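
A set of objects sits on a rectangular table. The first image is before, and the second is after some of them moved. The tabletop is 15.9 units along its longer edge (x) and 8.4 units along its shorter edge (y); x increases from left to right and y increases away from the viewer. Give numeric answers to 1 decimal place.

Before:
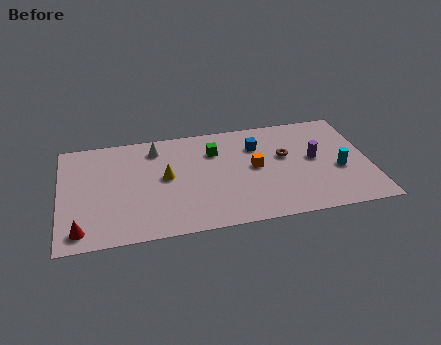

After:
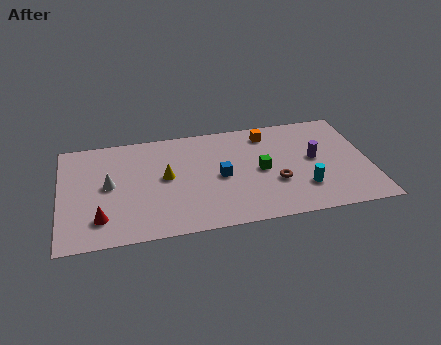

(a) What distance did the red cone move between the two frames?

1.2

From (1.0, 1.2) to (2.0, 1.9), the red cone covered √(1.0² + 0.7²) ≈ 1.2 units.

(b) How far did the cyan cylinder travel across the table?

2.2

From (14.3, 3.4) to (12.4, 2.3), the cyan cylinder covered √(1.9² + 1.1²) ≈ 2.2 units.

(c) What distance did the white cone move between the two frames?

3.5

The white cone moved from about (5.0, 6.9) to (2.5, 4.4), a distance of √(2.5² + 2.5²) ≈ 3.5.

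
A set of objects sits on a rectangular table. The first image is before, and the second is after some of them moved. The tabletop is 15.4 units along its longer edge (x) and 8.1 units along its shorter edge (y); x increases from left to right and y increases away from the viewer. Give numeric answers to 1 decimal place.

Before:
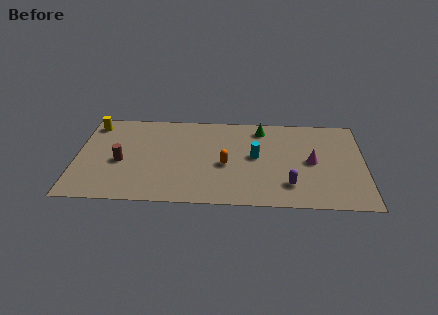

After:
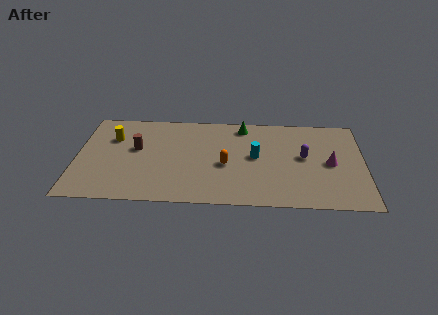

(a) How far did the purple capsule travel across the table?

2.6

The purple capsule moved from about (11.4, 1.9) to (12.2, 4.4), a distance of √(0.8² + 2.5²) ≈ 2.6.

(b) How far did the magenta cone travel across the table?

1.0

From (12.6, 4.0) to (13.6, 3.9), the magenta cone covered √(1.0² + 0.1²) ≈ 1.0 units.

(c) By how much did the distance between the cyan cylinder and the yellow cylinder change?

-1.3

The distance was about 9.1 in the first image and 7.8 in the second, so they moved 1.3 units closer together.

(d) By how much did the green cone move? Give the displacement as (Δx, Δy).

(-1.0, 0.2)

From the two frames, the green cone sits at roughly (9.9, 6.8) before and (8.9, 7.0) after.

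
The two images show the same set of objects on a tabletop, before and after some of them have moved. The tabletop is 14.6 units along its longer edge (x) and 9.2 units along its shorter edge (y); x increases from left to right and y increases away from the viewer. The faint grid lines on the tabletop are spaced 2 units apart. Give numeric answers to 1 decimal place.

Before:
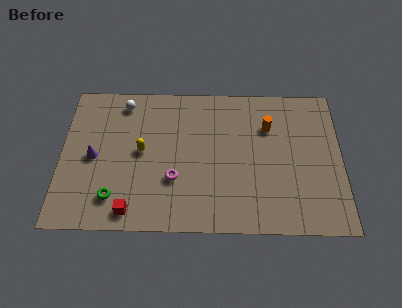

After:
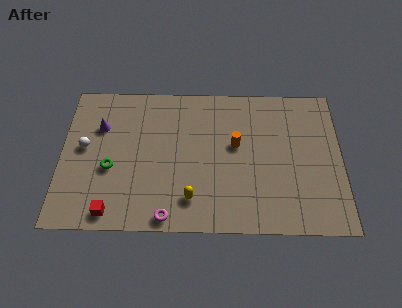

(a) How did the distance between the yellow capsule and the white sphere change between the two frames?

+3.1

They were about 3.3 units apart before and 6.4 after — 3.1 units further apart.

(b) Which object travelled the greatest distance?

the yellow capsule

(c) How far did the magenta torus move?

2.3

From (5.9, 3.1) to (5.6, 0.8), the magenta torus covered √(0.3² + 2.3²) ≈ 2.3 units.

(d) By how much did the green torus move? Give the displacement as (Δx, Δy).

(-0.2, 1.8)

The green torus was at about (2.8, 1.9) and moved to about (2.6, 3.7).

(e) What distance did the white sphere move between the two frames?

3.5

From (3.2, 7.9) to (1.2, 5.0), the white sphere covered √(2.0² + 2.9²) ≈ 3.5 units.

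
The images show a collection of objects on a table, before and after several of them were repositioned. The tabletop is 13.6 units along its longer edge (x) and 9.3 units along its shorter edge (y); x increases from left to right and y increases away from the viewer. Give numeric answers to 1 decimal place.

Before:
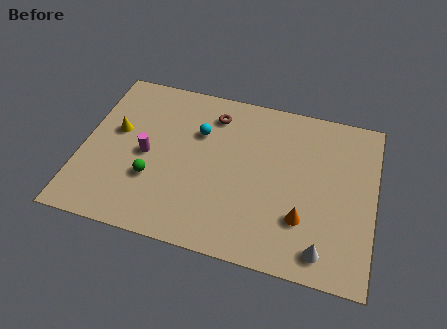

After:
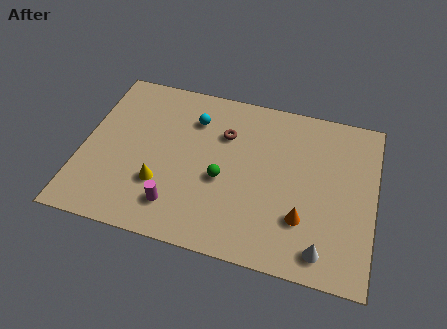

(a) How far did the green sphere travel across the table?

3.3

From (3.4, 3.1) to (6.6, 3.9), the green sphere covered √(3.2² + 0.8²) ≈ 3.3 units.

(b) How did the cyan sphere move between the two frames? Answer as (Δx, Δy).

(-0.3, 0.7)

The cyan sphere was at about (5.3, 6.3) and moved to about (5.0, 7.0).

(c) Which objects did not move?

the white cone and the orange cone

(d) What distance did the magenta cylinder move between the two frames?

3.0

The magenta cylinder was near (3.0, 4.4) before and (4.6, 1.9) after, so it travelled √(1.6² + 2.5²) ≈ 3.0 units.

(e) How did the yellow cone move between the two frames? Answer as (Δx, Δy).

(2.3, -2.5)

From the two frames, the yellow cone sits at roughly (1.5, 5.4) before and (3.8, 2.9) after.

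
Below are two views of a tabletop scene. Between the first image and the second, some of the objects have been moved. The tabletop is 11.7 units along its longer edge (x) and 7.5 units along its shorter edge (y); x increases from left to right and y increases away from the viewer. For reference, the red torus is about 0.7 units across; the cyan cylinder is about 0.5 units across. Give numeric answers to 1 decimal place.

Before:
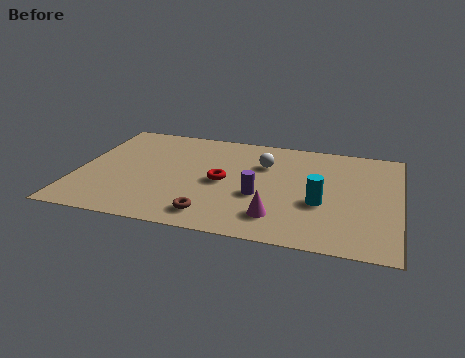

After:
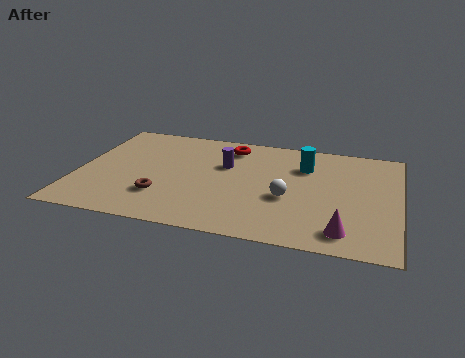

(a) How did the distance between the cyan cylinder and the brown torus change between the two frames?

+1.8

They were about 4.2 units apart before and 6.0 after — 1.8 units further apart.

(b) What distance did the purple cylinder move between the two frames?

2.4

The purple cylinder was near (6.7, 2.9) before and (5.3, 4.8) after, so it travelled √(1.4² + 1.9²) ≈ 2.4 units.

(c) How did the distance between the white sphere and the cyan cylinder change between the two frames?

-0.7

They were about 3.2 units apart before and 2.5 after — 0.7 units closer together.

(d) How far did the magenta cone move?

2.4

From (7.4, 1.6) to (9.8, 1.2), the magenta cone covered √(2.4² + 0.4²) ≈ 2.4 units.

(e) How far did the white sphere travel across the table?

2.4

The white sphere was near (6.7, 5.2) before and (7.7, 3.0) after, so it travelled √(1.0² + 2.2²) ≈ 2.4 units.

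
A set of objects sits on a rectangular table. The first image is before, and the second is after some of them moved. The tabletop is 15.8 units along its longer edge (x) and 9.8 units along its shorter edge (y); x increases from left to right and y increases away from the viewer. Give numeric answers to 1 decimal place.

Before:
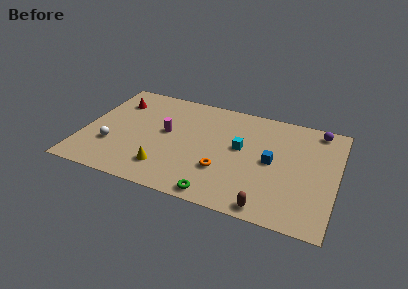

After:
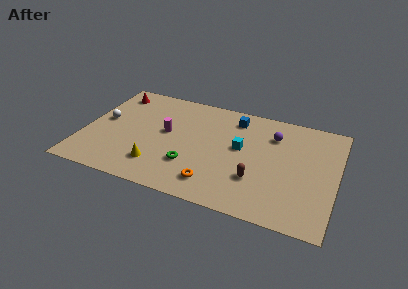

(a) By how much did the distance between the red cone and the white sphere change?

-1.4

They were about 4.3 units apart before and 2.9 after — 1.4 units closer together.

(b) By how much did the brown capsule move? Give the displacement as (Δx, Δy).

(-0.9, 2.1)

The brown capsule was at about (11.9, 0.9) and moved to about (11.0, 3.0).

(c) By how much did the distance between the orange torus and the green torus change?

-0.3

Before: roughly 2.2 units apart; after: 1.9. That's 0.3 units closer together.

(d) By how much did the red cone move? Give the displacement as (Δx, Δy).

(-0.3, 0.8)

The red cone was at about (1.7, 7.4) and moved to about (1.4, 8.2).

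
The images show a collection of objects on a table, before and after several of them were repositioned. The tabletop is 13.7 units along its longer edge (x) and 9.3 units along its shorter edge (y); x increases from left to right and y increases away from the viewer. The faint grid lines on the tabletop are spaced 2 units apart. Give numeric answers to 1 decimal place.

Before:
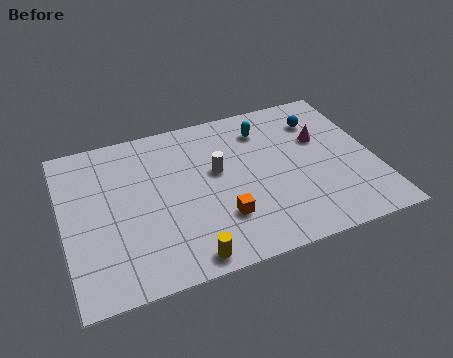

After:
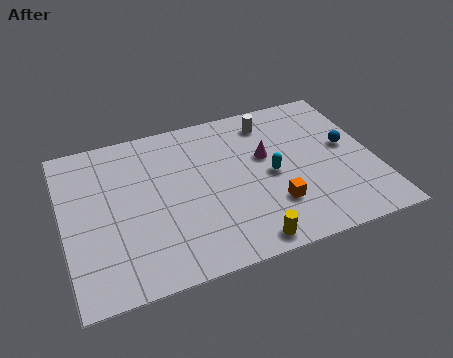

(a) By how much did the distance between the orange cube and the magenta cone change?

-2.8

They were about 5.8 units apart before and 3.0 after — 2.8 units closer together.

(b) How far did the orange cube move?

2.3

From (6.7, 2.6) to (9.0, 2.6), the orange cube covered √(2.3² + 0.0²) ≈ 2.3 units.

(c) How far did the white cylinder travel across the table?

3.5

From (6.8, 5.4) to (9.4, 7.7), the white cylinder covered √(2.6² + 2.3²) ≈ 3.5 units.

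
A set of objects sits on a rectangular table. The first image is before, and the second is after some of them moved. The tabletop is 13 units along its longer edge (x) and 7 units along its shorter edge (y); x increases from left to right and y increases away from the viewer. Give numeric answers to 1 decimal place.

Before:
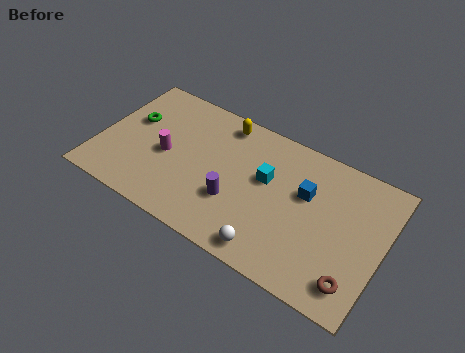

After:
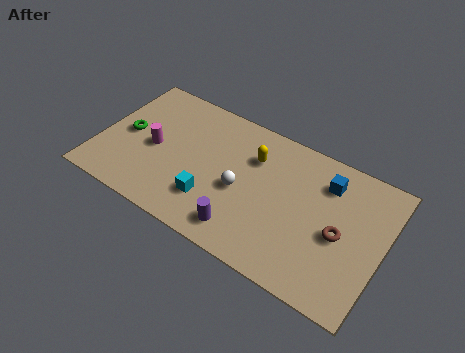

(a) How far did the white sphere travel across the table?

2.8

From (8.3, 0.9) to (6.6, 3.1), the white sphere covered √(1.7² + 2.2²) ≈ 2.8 units.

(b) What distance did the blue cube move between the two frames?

1.3

The blue cube moved from about (9.4, 4.4) to (10.2, 5.4), a distance of √(0.8² + 1.0²) ≈ 1.3.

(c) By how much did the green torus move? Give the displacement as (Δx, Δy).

(-0.1, -0.8)

The green torus was at about (1.3, 4.3) and moved to about (1.2, 3.5).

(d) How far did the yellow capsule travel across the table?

1.9

The yellow capsule was near (5.3, 6.1) before and (6.9, 5.0) after, so it travelled √(1.6² + 1.1²) ≈ 1.9 units.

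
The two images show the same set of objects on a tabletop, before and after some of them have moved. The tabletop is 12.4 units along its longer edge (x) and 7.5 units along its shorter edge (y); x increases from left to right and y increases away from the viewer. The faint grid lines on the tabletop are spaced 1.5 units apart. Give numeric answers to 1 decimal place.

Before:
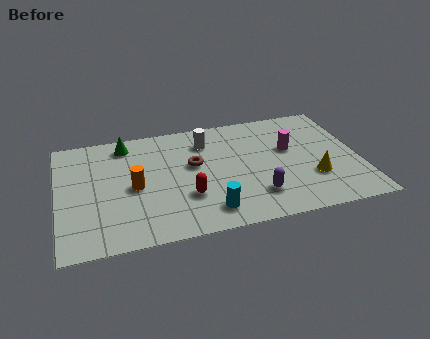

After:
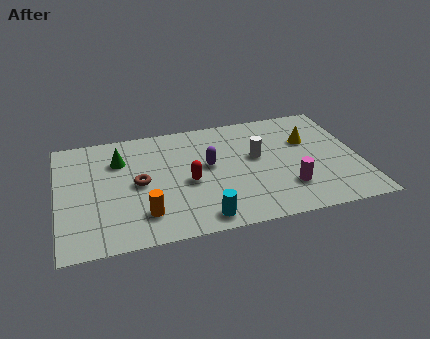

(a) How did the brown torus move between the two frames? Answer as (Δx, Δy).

(-2.3, -0.7)

From the two frames, the brown torus sits at roughly (5.6, 4.4) before and (3.3, 3.7) after.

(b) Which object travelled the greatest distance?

the purple capsule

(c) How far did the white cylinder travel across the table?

2.5

The white cylinder was near (6.2, 5.8) before and (8.2, 4.3) after, so it travelled √(2.0² + 1.5²) ≈ 2.5 units.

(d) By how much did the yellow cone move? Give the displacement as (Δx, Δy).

(0.0, 2.5)

The yellow cone was at about (10.4, 2.4) and moved to about (10.4, 4.9).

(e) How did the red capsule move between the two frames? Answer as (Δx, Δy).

(0.1, 0.9)

From the two frames, the red capsule sits at roughly (5.2, 2.4) before and (5.3, 3.3) after.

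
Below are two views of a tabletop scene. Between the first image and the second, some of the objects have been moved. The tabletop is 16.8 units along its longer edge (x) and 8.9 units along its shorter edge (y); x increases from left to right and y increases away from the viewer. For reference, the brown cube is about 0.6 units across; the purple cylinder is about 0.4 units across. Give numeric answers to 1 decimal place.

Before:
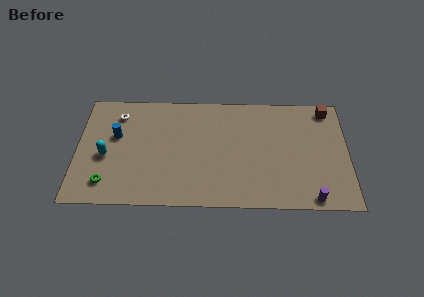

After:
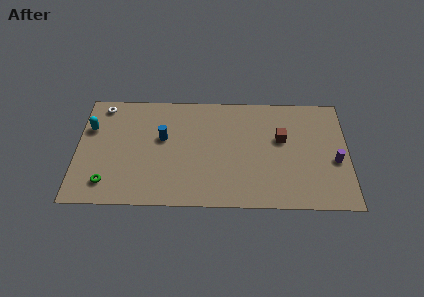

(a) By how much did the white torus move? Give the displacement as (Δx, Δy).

(-1.0, 0.7)

From the two frames, the white torus sits at roughly (2.5, 7.1) before and (1.5, 7.8) after.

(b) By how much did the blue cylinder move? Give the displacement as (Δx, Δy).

(2.9, -0.1)

The blue cylinder was at about (2.4, 5.4) and moved to about (5.3, 5.3).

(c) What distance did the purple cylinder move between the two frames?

3.3

The purple cylinder was near (14.5, 0.8) before and (16.0, 3.7) after, so it travelled √(1.5² + 2.9²) ≈ 3.3 units.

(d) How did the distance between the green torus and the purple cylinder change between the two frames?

+1.6

Before: roughly 12.6 units apart; after: 14.2. That's 1.6 units further apart.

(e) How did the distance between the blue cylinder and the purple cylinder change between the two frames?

-2.1

The distance was about 12.9 in the first image and 10.8 in the second, so they moved 2.1 units closer together.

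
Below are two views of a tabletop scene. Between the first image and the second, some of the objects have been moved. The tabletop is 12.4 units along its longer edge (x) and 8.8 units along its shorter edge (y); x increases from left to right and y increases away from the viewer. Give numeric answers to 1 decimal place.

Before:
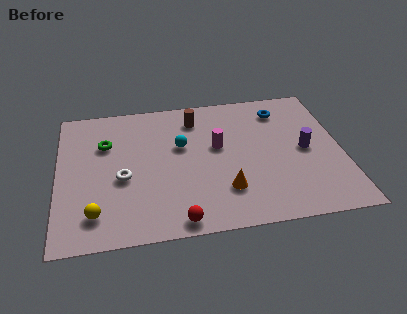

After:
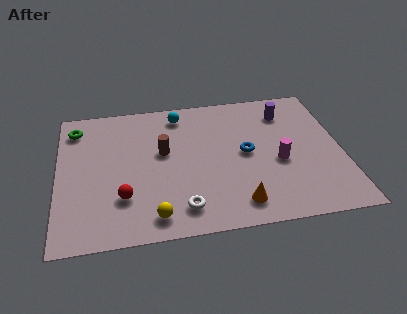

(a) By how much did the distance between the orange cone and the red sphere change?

+2.4

They were about 2.6 units apart before and 5.0 after — 2.4 units further apart.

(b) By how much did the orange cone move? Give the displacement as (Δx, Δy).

(0.5, -0.9)

The orange cone started near (7.2, 2.3) and ended near (7.7, 1.4).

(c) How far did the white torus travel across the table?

3.3

The white torus moved from about (2.8, 3.7) to (5.3, 1.5), a distance of √(2.5² + 2.2²) ≈ 3.3.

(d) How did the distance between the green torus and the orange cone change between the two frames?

+2.7

Before: roughly 6.3 units apart; after: 9.0. That's 2.7 units further apart.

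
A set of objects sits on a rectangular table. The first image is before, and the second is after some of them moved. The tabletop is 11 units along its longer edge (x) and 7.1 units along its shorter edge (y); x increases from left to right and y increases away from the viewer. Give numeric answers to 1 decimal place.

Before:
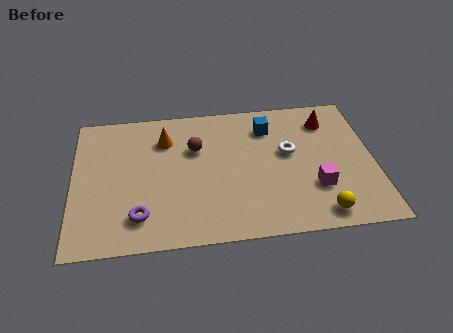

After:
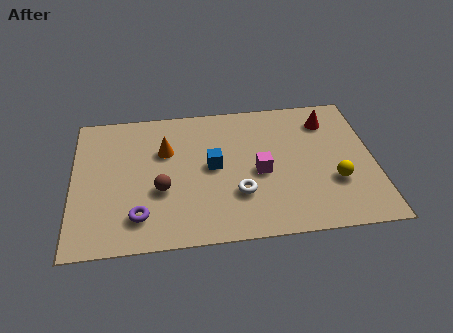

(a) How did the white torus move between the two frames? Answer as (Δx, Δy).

(-1.9, -1.9)

The white torus was at about (7.9, 4.1) and moved to about (6.0, 2.2).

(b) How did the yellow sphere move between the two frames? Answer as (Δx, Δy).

(0.6, 1.5)

The yellow sphere started near (8.9, 0.9) and ended near (9.5, 2.4).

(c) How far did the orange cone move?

0.6

The orange cone was near (3.4, 5.3) before and (3.4, 4.7) after, so it travelled √(0.0² + 0.6²) ≈ 0.6 units.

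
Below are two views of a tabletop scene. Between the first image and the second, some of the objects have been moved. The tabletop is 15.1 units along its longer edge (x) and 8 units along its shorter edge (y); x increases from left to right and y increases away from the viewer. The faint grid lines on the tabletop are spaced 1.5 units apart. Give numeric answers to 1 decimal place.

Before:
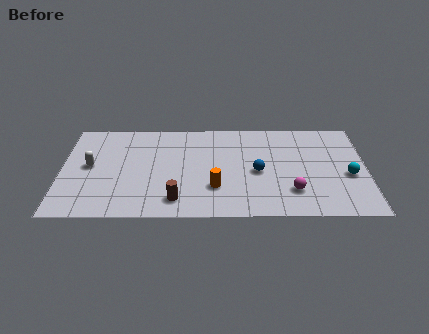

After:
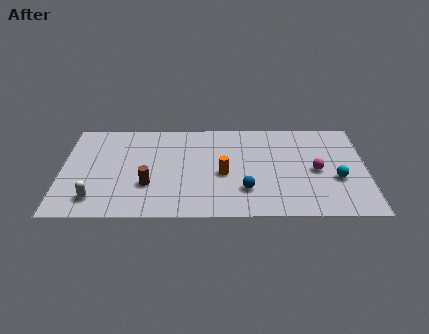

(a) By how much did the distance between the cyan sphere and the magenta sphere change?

-1.9

Before: roughly 3.1 units apart; after: 1.2. That's 1.9 units closer together.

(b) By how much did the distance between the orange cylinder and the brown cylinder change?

+1.7

They were about 2.1 units apart before and 3.8 after — 1.7 units further apart.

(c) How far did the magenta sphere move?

2.1

The magenta sphere was near (11.4, 2.1) before and (12.6, 3.8) after, so it travelled √(1.2² + 1.7²) ≈ 2.1 units.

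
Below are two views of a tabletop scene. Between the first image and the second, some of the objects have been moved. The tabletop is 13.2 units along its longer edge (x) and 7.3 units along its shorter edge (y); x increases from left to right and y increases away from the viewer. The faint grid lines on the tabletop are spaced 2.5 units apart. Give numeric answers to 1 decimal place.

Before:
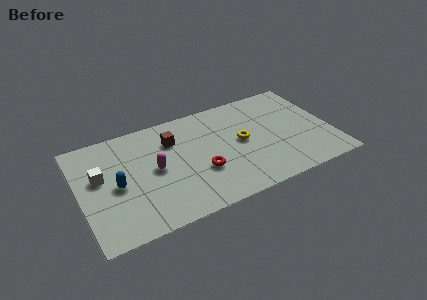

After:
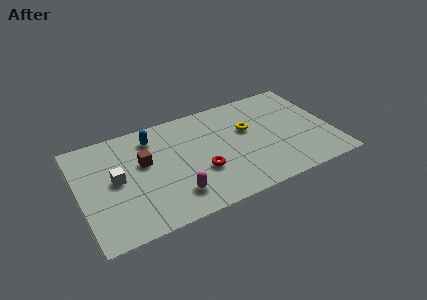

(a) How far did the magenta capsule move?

2.2

The magenta capsule moved from about (3.9, 3.7) to (4.7, 1.6), a distance of √(0.8² + 2.1²) ≈ 2.2.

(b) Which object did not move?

the red torus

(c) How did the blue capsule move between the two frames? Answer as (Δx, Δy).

(2.1, 2.5)

The blue capsule started near (1.9, 3.4) and ended near (4.0, 5.9).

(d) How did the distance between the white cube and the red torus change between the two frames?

-0.9

The distance was about 5.4 in the first image and 4.5 in the second, so they moved 0.9 units closer together.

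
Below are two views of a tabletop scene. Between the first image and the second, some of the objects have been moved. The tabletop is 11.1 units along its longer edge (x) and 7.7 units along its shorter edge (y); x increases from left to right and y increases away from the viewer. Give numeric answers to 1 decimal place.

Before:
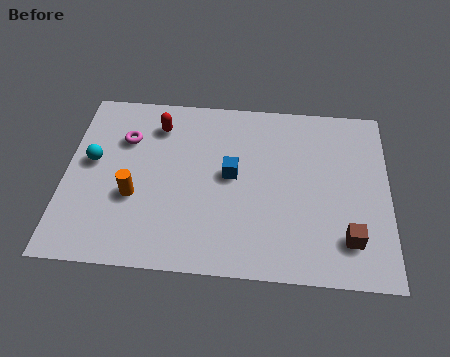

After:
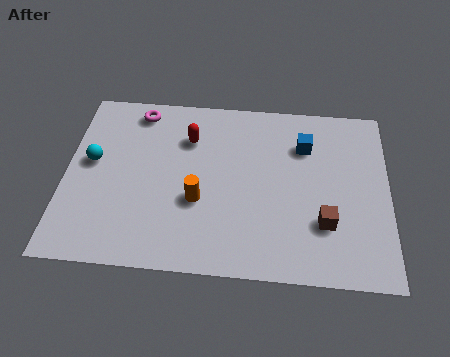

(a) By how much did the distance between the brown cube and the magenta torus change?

-0.7

They were about 8.5 units apart before and 7.8 after — 0.7 units closer together.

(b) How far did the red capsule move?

1.2

The red capsule moved from about (3.1, 6.1) to (4.2, 5.6), a distance of √(1.1² + 0.5²) ≈ 1.2.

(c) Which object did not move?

the cyan sphere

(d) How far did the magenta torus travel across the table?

1.4

The magenta torus moved from about (2.0, 5.4) to (2.4, 6.7), a distance of √(0.4² + 1.3²) ≈ 1.4.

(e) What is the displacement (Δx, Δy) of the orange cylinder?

(2.2, 0.0)

From the two frames, the orange cylinder sits at roughly (2.4, 2.9) before and (4.6, 2.9) after.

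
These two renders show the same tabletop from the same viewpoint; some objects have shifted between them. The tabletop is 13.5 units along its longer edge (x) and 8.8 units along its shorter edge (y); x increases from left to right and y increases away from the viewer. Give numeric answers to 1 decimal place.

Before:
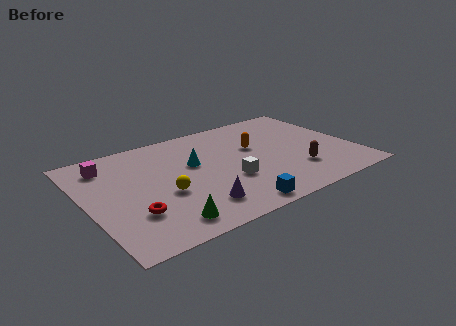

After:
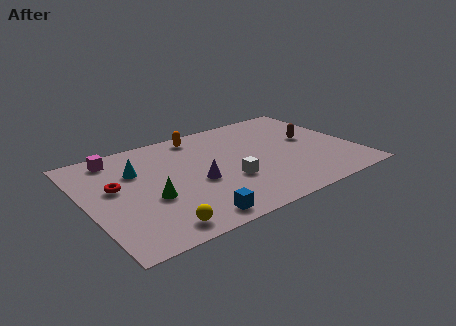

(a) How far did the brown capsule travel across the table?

2.8

From (10.3, 2.4) to (11.5, 4.9), the brown capsule covered √(1.2² + 2.5²) ≈ 2.8 units.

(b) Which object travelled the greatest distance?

the orange capsule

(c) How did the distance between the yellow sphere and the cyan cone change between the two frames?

+2.4

They were about 2.5 units apart before and 4.9 after — 2.4 units further apart.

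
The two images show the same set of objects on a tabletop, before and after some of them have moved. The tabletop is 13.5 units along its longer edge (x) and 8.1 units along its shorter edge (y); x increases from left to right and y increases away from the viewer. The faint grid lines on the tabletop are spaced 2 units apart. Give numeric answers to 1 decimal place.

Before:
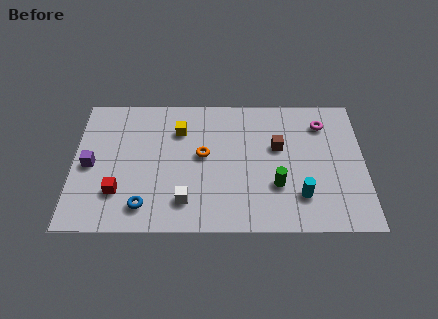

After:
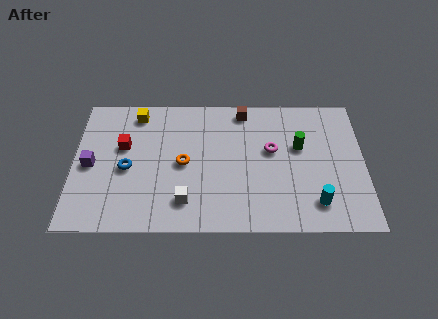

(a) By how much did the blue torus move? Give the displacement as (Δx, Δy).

(-0.8, 2.2)

From the two frames, the blue torus sits at roughly (3.3, 1.4) before and (2.5, 3.6) after.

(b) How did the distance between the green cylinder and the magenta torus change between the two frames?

-3.0

Before: roughly 4.3 units apart; after: 1.3. That's 3.0 units closer together.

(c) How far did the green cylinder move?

2.5

The green cylinder moved from about (9.4, 2.6) to (10.5, 4.9), a distance of √(1.1² + 2.3²) ≈ 2.5.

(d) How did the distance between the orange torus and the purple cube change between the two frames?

-0.9

Before: roughly 5.2 units apart; after: 4.3. That's 0.9 units closer together.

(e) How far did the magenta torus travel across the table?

2.9

The magenta torus was near (11.6, 6.3) before and (9.2, 4.7) after, so it travelled √(2.4² + 1.6²) ≈ 2.9 units.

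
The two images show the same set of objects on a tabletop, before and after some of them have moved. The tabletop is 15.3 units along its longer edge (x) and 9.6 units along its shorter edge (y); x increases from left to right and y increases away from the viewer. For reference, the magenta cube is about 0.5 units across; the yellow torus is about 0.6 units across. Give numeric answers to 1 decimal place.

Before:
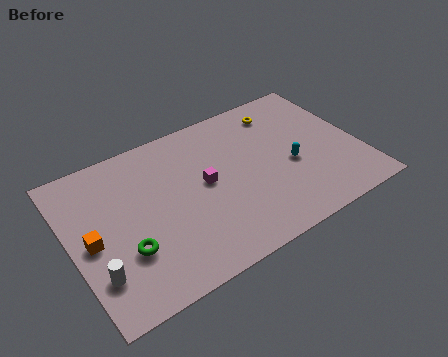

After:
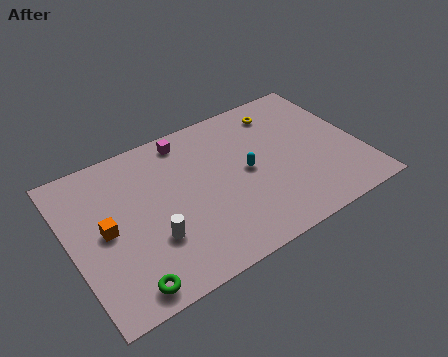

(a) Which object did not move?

the yellow torus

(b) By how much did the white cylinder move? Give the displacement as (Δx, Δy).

(3.0, 0.6)

The white cylinder started near (1.0, 2.5) and ended near (4.0, 3.1).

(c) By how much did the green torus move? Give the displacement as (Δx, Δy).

(-0.3, -2.0)

The green torus started near (2.6, 3.1) and ended near (2.3, 1.1).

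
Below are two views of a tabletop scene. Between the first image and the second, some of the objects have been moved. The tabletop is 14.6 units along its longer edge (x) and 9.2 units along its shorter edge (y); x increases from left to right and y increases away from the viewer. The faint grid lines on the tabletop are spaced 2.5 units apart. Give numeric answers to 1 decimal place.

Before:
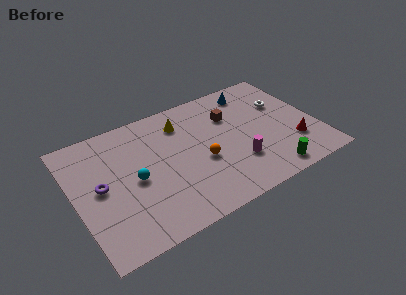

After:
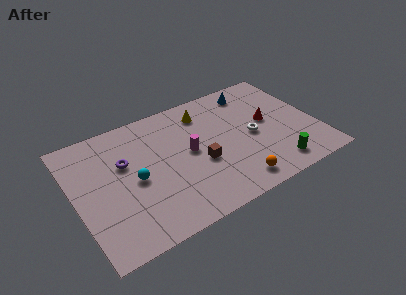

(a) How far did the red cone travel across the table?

2.7

The red cone was near (13.0, 2.6) before and (11.8, 5.0) after, so it travelled √(1.2² + 2.4²) ≈ 2.7 units.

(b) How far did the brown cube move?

3.5

The brown cube moved from about (9.7, 6.4) to (7.4, 3.7), a distance of √(2.3² + 2.7²) ≈ 3.5.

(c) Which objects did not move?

the blue cone and the cyan sphere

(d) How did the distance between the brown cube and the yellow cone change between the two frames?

+0.8

They were about 3.0 units apart before and 3.8 after — 0.8 units further apart.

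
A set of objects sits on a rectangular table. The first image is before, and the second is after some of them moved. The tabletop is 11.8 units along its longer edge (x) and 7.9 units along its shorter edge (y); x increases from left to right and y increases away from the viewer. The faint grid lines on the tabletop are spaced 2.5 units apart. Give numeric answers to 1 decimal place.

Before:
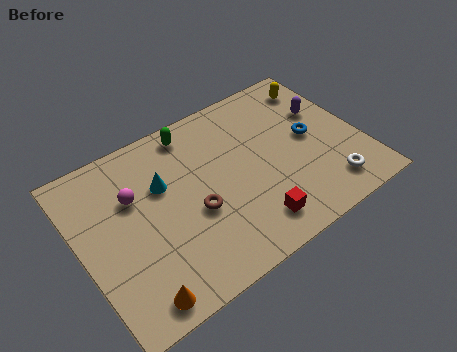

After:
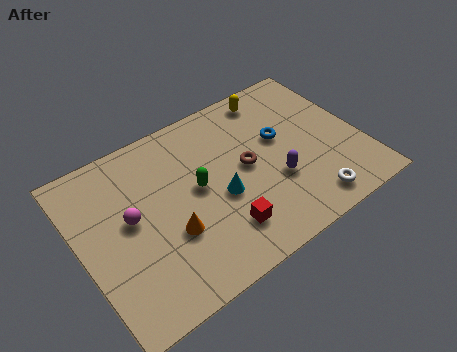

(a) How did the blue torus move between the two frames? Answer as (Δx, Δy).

(-1.2, 0.6)

From the two frames, the blue torus sits at roughly (9.8, 4.1) before and (8.6, 4.7) after.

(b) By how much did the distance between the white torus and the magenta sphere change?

-0.8

Before: roughly 8.5 units apart; after: 7.7. That's 0.8 units closer together.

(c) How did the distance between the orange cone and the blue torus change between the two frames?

-3.3

The distance was about 8.7 in the first image and 5.4 in the second, so they moved 3.3 units closer together.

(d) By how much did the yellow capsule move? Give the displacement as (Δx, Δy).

(-2.0, 0.4)

The yellow capsule was at about (10.7, 6.5) and moved to about (8.7, 6.9).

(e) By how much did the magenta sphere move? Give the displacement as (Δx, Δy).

(-0.3, -0.9)

From the two frames, the magenta sphere sits at roughly (2.4, 5.2) before and (2.1, 4.3) after.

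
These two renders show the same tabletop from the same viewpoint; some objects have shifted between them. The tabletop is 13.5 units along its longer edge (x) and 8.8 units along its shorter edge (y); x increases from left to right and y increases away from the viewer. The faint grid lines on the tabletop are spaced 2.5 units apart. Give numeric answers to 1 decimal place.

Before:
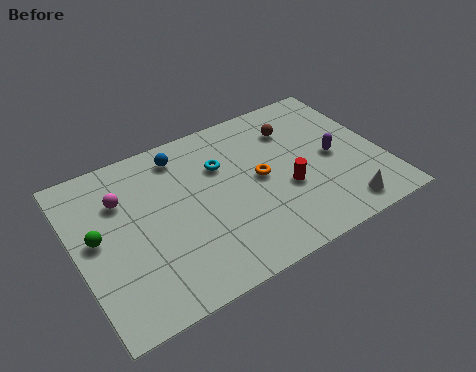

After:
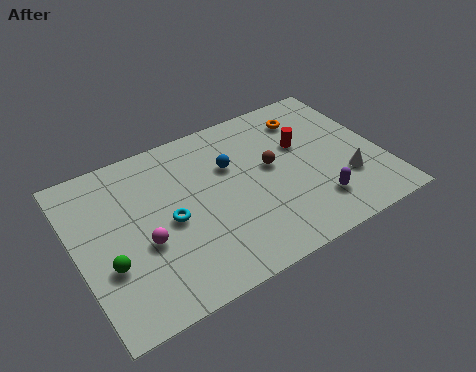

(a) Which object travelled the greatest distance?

the orange torus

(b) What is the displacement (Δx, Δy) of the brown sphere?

(-1.3, -1.7)

From the two frames, the brown sphere sits at roughly (10.0, 6.6) before and (8.7, 4.9) after.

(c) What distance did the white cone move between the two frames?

1.6

The white cone moved from about (11.2, 1.2) to (11.7, 2.7), a distance of √(0.5² + 1.5²) ≈ 1.6.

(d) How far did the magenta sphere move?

2.8

From (2.2, 6.2) to (2.8, 3.5), the magenta sphere covered √(0.6² + 2.7²) ≈ 2.8 units.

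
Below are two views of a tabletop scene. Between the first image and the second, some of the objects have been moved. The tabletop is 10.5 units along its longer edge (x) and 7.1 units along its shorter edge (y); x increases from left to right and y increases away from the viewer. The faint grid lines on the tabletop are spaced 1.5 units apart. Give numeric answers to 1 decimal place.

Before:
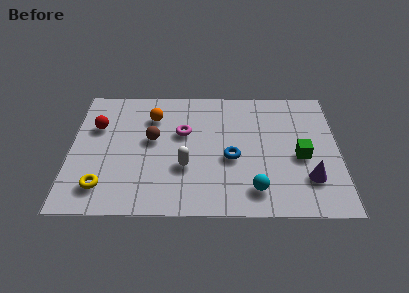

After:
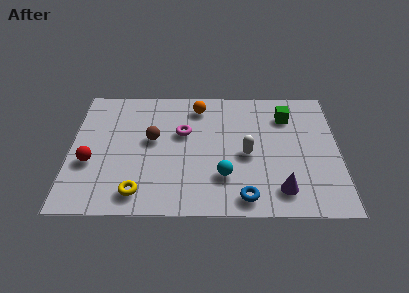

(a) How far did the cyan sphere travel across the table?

1.4

From (7.2, 1.3) to (6.0, 2.0), the cyan sphere covered √(1.2² + 0.7²) ≈ 1.4 units.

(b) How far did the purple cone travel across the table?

1.3

The purple cone moved from about (9.3, 1.9) to (8.2, 1.3), a distance of √(1.1² + 0.6²) ≈ 1.3.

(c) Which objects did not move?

the magenta torus and the brown sphere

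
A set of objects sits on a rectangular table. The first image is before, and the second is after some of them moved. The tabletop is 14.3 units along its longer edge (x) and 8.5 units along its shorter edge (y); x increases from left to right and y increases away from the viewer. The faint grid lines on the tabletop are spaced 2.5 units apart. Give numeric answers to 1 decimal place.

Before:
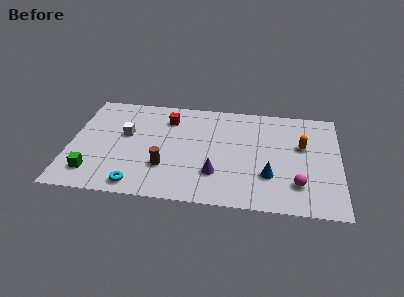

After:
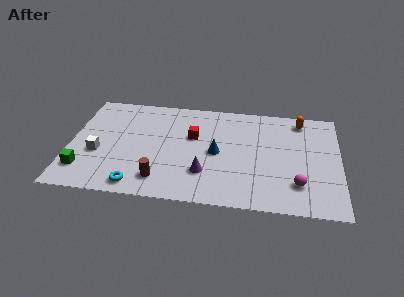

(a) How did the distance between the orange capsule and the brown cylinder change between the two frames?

+1.6

Before: roughly 7.7 units apart; after: 9.3. That's 1.6 units further apart.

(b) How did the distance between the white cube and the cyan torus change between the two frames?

-0.9

Before: roughly 4.1 units apart; after: 3.2. That's 0.9 units closer together.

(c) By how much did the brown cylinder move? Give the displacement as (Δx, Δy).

(-0.2, -1.0)

From the two frames, the brown cylinder sits at roughly (5.1, 2.6) before and (4.9, 1.6) after.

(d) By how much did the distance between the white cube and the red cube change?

+2.7

They were about 2.7 units apart before and 5.4 after — 2.7 units further apart.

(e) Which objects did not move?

the cyan torus and the magenta sphere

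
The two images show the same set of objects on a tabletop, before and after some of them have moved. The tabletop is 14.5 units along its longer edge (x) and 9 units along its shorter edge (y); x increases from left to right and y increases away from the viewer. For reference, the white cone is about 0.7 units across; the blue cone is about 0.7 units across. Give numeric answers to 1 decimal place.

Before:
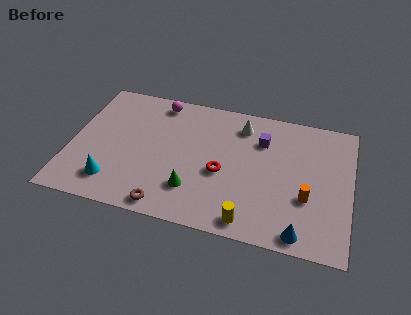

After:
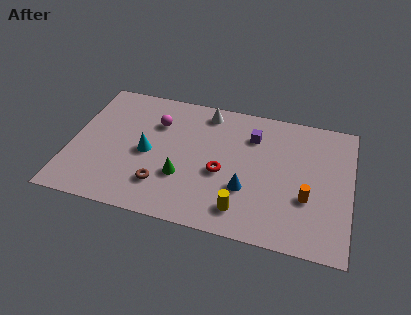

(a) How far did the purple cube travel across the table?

0.5

From (9.8, 6.5) to (9.3, 6.7), the purple cube covered √(0.5² + 0.2²) ≈ 0.5 units.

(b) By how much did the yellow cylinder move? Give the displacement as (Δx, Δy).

(-0.4, 0.6)

The yellow cylinder was at about (9.5, 1.0) and moved to about (9.1, 1.6).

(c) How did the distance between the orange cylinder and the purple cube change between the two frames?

+0.5

Before: roughly 4.1 units apart; after: 4.6. That's 0.5 units further apart.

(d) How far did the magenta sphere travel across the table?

1.5

From (4.3, 7.9) to (4.3, 6.4), the magenta sphere covered √(0.0² + 1.5²) ≈ 1.5 units.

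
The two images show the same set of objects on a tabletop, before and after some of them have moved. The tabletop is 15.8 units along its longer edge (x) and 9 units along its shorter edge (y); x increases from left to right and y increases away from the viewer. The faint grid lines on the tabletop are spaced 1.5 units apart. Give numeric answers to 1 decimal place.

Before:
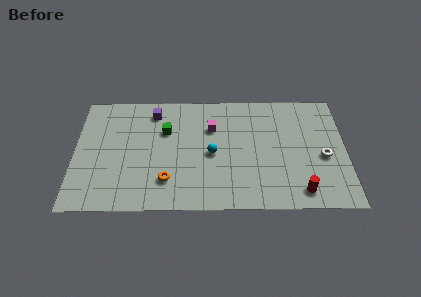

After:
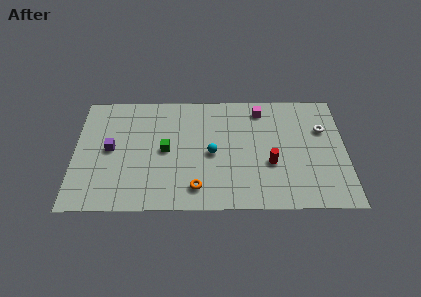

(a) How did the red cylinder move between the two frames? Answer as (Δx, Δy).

(-1.7, 2.1)

The red cylinder started near (13.1, 1.3) and ended near (11.4, 3.4).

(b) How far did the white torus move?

2.1

The white torus was near (14.5, 3.9) before and (14.5, 6.0) after, so it travelled √(0.0² + 2.1²) ≈ 2.1 units.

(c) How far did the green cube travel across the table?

1.5

The green cube moved from about (5.3, 6.0) to (5.3, 4.5), a distance of √(0.0² + 1.5²) ≈ 1.5.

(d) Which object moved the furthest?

the purple cube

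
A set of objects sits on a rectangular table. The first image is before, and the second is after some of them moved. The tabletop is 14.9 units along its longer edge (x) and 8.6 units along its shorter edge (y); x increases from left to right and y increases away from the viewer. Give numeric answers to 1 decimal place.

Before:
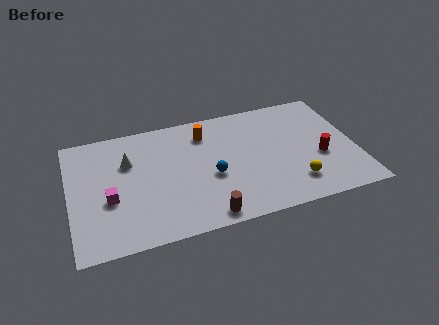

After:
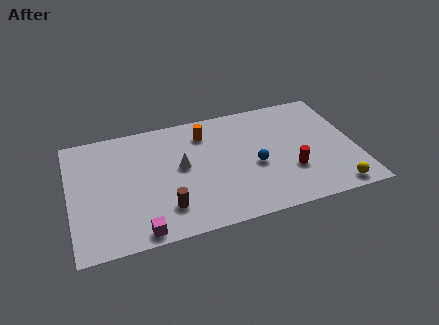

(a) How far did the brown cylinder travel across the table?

2.3

From (6.8, 0.9) to (4.8, 2.0), the brown cylinder covered √(2.0² + 1.1²) ≈ 2.3 units.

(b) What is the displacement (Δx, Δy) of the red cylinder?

(-1.6, -0.6)

The red cylinder was at about (13.0, 3.4) and moved to about (11.4, 2.8).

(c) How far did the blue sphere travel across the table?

2.3

The blue sphere moved from about (7.3, 3.6) to (9.6, 3.7), a distance of √(2.3² + 0.1²) ≈ 2.3.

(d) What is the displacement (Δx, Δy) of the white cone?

(2.7, -1.1)

From the two frames, the white cone sits at roughly (3.1, 5.8) before and (5.8, 4.7) after.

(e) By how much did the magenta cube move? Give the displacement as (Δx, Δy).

(1.4, -2.6)

The magenta cube started near (2.0, 3.4) and ended near (3.4, 0.8).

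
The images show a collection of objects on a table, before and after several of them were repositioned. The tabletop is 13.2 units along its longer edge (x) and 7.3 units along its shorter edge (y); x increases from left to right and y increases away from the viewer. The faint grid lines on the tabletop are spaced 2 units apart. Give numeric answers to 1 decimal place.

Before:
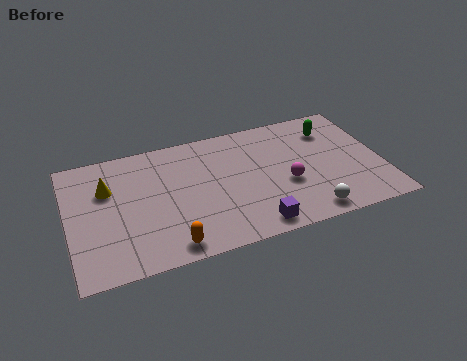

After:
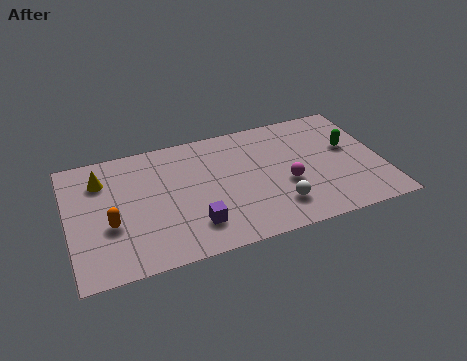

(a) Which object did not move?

the magenta sphere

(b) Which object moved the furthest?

the orange capsule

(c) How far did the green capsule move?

1.4

From (11.3, 5.6) to (11.9, 4.3), the green capsule covered √(0.6² + 1.3²) ≈ 1.4 units.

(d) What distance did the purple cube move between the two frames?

2.5

From (7.5, 0.9) to (5.1, 1.7), the purple cube covered √(2.4² + 0.8²) ≈ 2.5 units.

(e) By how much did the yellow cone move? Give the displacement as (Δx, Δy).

(-0.2, 0.6)

The yellow cone started near (1.7, 4.9) and ended near (1.5, 5.5).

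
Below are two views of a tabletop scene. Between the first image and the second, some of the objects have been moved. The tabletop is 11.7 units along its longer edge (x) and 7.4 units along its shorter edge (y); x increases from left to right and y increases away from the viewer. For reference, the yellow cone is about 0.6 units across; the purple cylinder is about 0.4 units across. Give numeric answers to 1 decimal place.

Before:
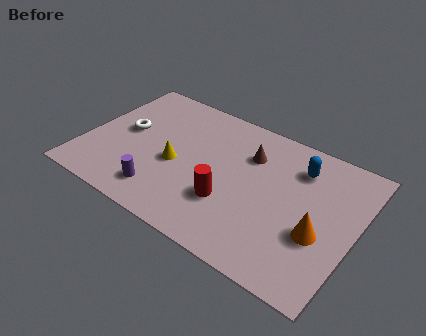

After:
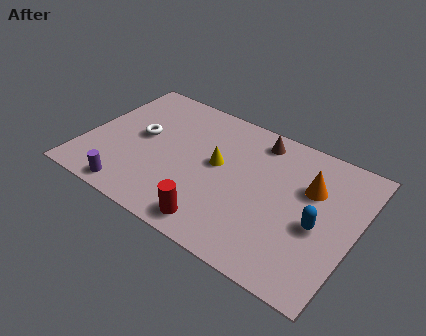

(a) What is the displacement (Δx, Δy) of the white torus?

(0.7, 0.0)

The white torus started near (1.6, 4.0) and ended near (2.3, 4.0).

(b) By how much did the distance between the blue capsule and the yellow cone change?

-1.0

Before: roughly 5.6 units apart; after: 4.6. That's 1.0 units closer together.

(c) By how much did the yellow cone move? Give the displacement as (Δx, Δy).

(1.7, 0.9)

From the two frames, the yellow cone sits at roughly (4.0, 3.2) before and (5.7, 4.1) after.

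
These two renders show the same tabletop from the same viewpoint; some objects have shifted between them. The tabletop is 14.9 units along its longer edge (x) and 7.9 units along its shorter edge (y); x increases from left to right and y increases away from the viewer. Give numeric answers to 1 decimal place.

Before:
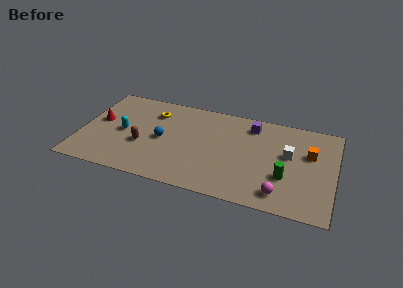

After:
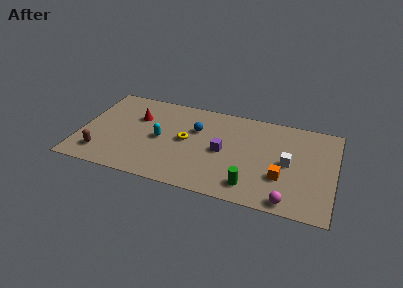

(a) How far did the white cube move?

0.7

From (12.2, 4.6) to (12.2, 3.9), the white cube covered √(0.0² + 0.7²) ≈ 0.7 units.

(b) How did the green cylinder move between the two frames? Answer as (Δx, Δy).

(-1.9, -1.3)

The green cylinder started near (12.1, 2.7) and ended near (10.2, 1.4).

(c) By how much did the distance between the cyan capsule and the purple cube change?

-4.2

They were about 7.9 units apart before and 3.7 after — 4.2 units closer together.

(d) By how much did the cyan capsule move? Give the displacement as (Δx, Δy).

(2.2, 0.0)

From the two frames, the cyan capsule sits at roughly (2.5, 3.8) before and (4.7, 3.8) after.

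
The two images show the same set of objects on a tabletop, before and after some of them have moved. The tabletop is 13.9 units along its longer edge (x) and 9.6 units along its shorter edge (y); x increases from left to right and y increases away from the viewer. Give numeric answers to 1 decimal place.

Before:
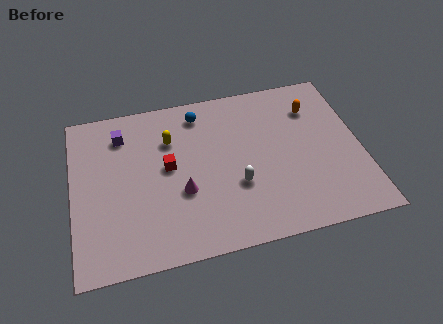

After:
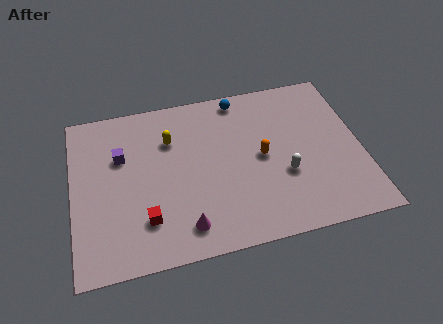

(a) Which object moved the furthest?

the orange capsule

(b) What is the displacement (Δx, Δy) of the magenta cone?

(0.0, -2.0)

The magenta cone was at about (5.2, 3.6) and moved to about (5.2, 1.6).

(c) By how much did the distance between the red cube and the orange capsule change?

-1.3

They were about 7.5 units apart before and 6.2 after — 1.3 units closer together.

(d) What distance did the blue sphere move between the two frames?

2.1

The blue sphere moved from about (6.3, 8.1) to (8.3, 8.6), a distance of √(2.0² + 0.5²) ≈ 2.1.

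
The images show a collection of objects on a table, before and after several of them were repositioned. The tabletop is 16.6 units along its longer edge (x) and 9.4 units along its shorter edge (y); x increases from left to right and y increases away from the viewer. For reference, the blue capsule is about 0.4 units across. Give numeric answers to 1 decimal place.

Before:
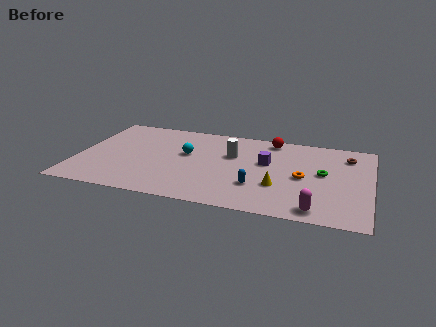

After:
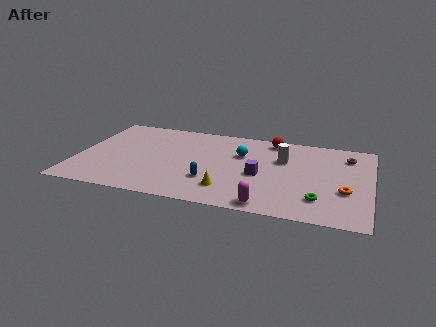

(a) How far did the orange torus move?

2.6

The orange torus moved from about (12.8, 4.4) to (15.2, 3.4), a distance of √(2.4² + 1.0²) ≈ 2.6.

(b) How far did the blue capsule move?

2.6

The blue capsule moved from about (10.3, 2.8) to (7.7, 2.8), a distance of √(2.6² + 0.0²) ≈ 2.6.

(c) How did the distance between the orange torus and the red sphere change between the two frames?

+2.2

They were about 4.4 units apart before and 6.6 after — 2.2 units further apart.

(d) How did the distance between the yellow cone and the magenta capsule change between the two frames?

-0.4

Before: roughly 3.0 units apart; after: 2.6. That's 0.4 units closer together.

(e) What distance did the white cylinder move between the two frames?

2.9

From (8.7, 6.0) to (11.6, 6.2), the white cylinder covered √(2.9² + 0.2²) ≈ 2.9 units.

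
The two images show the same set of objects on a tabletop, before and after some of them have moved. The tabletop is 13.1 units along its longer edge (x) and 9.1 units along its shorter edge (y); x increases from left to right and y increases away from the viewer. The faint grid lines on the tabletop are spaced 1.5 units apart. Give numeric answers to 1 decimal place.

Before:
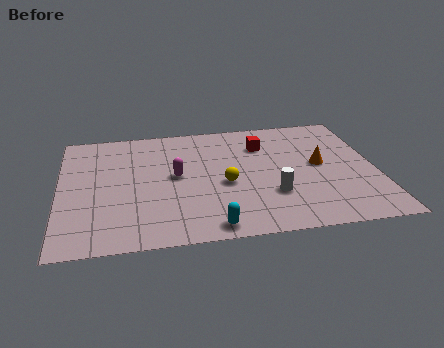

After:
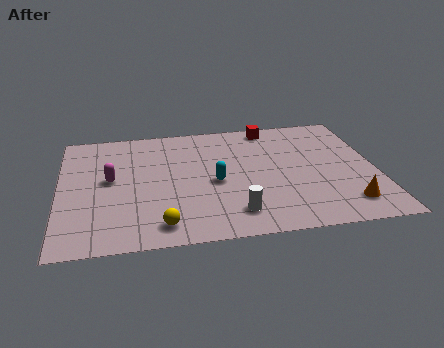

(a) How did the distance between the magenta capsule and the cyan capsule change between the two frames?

+0.3

Before: roughly 4.1 units apart; after: 4.4. That's 0.3 units further apart.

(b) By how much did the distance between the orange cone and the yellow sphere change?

+3.5

Before: roughly 4.1 units apart; after: 7.6. That's 3.5 units further apart.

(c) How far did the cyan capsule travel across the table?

3.2

The cyan capsule was near (6.1, 0.9) before and (6.4, 4.1) after, so it travelled √(0.3² + 3.2²) ≈ 3.2 units.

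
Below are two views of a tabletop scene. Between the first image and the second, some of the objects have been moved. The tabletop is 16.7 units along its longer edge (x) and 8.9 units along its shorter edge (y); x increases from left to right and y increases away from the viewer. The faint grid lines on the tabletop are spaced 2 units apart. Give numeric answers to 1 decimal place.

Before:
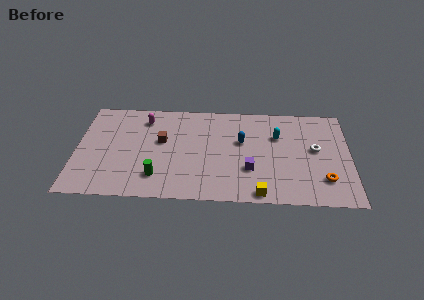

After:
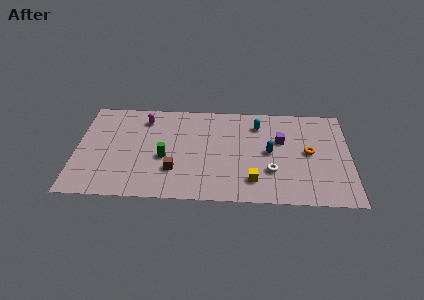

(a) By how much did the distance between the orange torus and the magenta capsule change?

-1.7

Before: roughly 12.1 units apart; after: 10.4. That's 1.7 units closer together.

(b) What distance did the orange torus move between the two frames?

2.6

The orange torus was near (15.1, 2.2) before and (14.2, 4.6) after, so it travelled √(0.9² + 2.4²) ≈ 2.6 units.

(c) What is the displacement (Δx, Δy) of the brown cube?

(0.8, -2.6)

The brown cube was at about (5.2, 5.2) and moved to about (6.0, 2.6).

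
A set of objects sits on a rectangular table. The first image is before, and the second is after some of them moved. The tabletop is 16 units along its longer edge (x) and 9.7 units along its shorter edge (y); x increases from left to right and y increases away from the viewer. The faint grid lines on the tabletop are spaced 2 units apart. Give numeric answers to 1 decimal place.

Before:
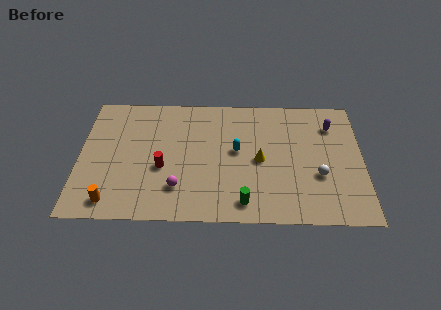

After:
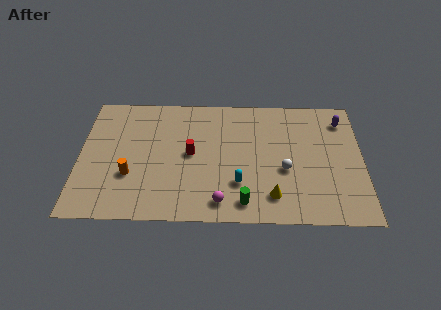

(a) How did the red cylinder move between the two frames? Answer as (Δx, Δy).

(1.6, 1.1)

The red cylinder was at about (4.7, 3.9) and moved to about (6.3, 5.0).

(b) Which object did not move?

the green cylinder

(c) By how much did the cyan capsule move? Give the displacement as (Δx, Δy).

(0.1, -2.5)

The cyan capsule started near (8.9, 5.3) and ended near (9.0, 2.8).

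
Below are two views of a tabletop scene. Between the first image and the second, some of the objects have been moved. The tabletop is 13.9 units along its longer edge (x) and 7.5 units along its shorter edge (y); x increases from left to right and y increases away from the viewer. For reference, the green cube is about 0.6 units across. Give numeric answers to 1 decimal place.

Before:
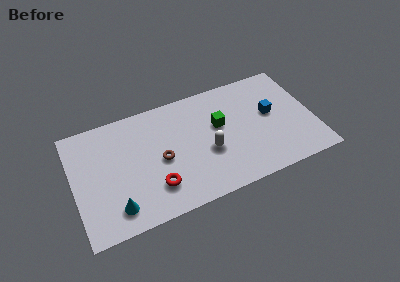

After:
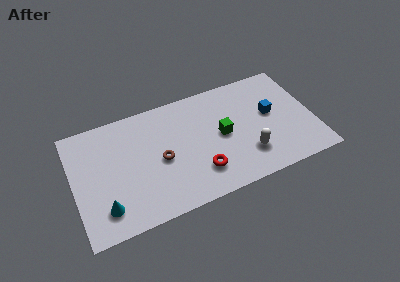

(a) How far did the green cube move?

0.7

The green cube moved from about (8.5, 4.5) to (8.6, 3.8), a distance of √(0.1² + 0.7²) ≈ 0.7.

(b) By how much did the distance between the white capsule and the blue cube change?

-1.3

Before: roughly 4.0 units apart; after: 2.7. That's 1.3 units closer together.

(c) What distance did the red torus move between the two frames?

2.6

The red torus was near (4.5, 1.9) before and (7.1, 1.9) after, so it travelled √(2.6² + 0.0²) ≈ 2.6 units.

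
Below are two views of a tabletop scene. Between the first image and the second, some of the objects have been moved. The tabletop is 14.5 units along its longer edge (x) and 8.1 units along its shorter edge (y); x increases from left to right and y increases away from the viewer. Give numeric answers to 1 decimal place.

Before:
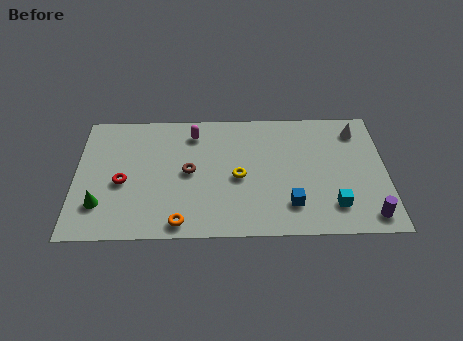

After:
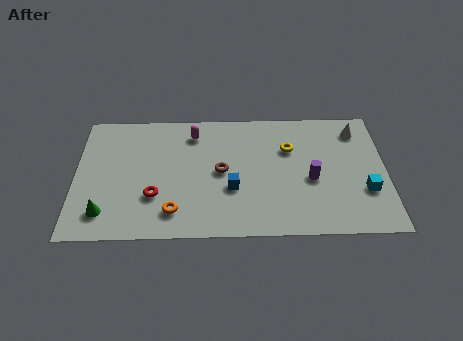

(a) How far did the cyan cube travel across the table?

1.7

The cyan cube was near (12.0, 1.8) before and (13.5, 2.7) after, so it travelled √(1.5² + 0.9²) ≈ 1.7 units.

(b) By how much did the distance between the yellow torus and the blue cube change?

+0.7

The distance was about 3.0 in the first image and 3.7 in the second, so they moved 0.7 units further apart.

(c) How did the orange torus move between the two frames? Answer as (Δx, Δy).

(-0.3, 0.7)

From the two frames, the orange torus sits at roughly (4.9, 0.9) before and (4.6, 1.6) after.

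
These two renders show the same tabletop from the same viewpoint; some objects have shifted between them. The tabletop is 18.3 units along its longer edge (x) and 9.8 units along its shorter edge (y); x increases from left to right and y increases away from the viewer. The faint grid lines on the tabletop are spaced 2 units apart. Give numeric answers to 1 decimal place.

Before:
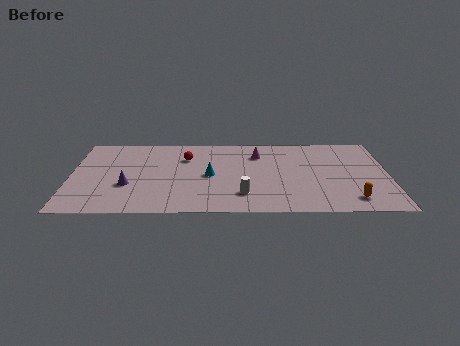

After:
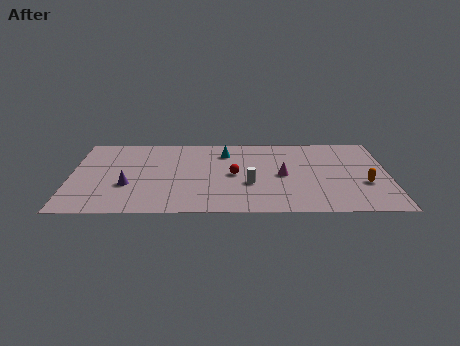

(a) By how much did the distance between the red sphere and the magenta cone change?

-1.4

The distance was about 4.2 in the first image and 2.8 in the second, so they moved 1.4 units closer together.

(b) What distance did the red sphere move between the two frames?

3.6

The red sphere was near (6.6, 7.0) before and (9.4, 4.8) after, so it travelled √(2.8² + 2.2²) ≈ 3.6 units.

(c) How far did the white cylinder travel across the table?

1.4

The white cylinder was near (9.9, 2.3) before and (10.3, 3.6) after, so it travelled √(0.4² + 1.3²) ≈ 1.4 units.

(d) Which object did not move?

the purple cone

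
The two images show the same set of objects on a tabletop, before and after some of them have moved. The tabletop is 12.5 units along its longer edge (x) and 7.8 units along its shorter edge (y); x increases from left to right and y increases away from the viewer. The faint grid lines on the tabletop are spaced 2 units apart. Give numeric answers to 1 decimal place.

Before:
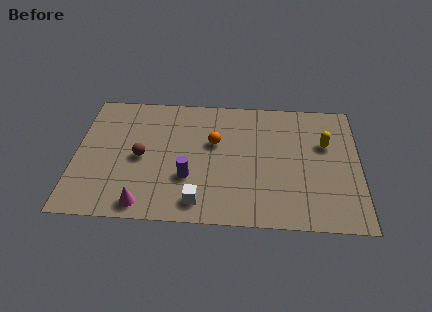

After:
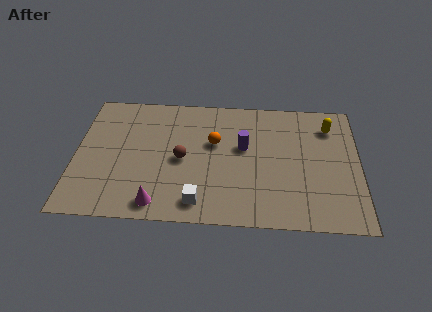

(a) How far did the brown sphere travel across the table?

1.8

From (2.9, 3.7) to (4.7, 3.7), the brown sphere covered √(1.8² + 0.0²) ≈ 1.8 units.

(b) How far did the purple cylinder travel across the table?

3.1

The purple cylinder was near (5.0, 2.6) before and (7.4, 4.6) after, so it travelled √(2.4² + 2.0²) ≈ 3.1 units.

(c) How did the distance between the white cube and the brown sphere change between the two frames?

-1.0

The distance was about 3.6 in the first image and 2.6 in the second, so they moved 1.0 units closer together.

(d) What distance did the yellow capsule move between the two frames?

1.1

The yellow capsule moved from about (11.0, 5.0) to (11.2, 6.1), a distance of √(0.2² + 1.1²) ≈ 1.1.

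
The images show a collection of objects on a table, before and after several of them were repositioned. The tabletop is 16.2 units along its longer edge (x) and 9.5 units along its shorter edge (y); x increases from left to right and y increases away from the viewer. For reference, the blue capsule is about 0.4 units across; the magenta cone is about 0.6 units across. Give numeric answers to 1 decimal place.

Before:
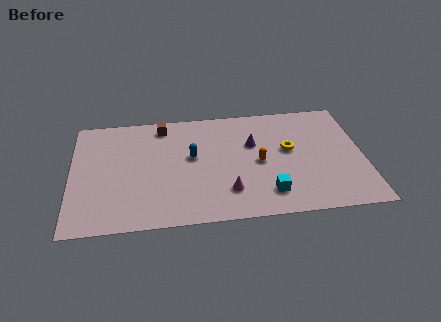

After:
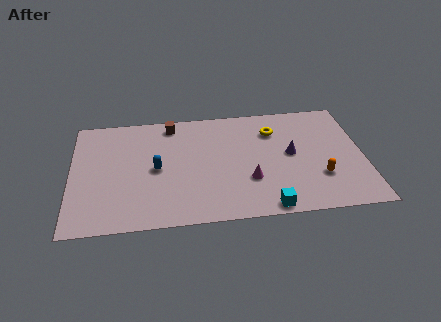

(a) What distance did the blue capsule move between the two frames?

2.2

The blue capsule was near (6.7, 5.4) before and (4.7, 4.6) after, so it travelled √(2.0² + 0.8²) ≈ 2.2 units.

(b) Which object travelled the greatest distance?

the orange capsule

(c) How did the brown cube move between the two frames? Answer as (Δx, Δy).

(0.5, 0.1)

From the two frames, the brown cube sits at roughly (5.1, 8.2) before and (5.6, 8.3) after.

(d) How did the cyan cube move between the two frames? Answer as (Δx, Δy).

(-0.1, -1.1)

The cyan cube was at about (10.8, 1.9) and moved to about (10.7, 0.8).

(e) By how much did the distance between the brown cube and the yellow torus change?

-1.7

Before: roughly 7.5 units apart; after: 5.8. That's 1.7 units closer together.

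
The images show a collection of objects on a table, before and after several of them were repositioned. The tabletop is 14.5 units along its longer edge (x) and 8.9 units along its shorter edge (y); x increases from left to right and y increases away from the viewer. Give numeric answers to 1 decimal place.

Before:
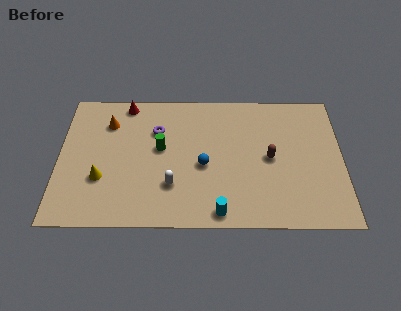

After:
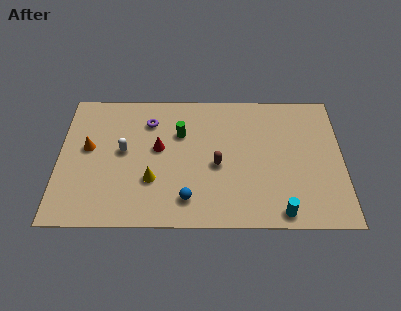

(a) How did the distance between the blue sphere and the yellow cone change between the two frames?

-3.1

Before: roughly 5.3 units apart; after: 2.2. That's 3.1 units closer together.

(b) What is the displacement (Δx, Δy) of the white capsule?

(-2.5, 2.2)

The white capsule started near (5.8, 2.6) and ended near (3.3, 4.8).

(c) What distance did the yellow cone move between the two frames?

2.6

The yellow cone was near (2.2, 3.0) before and (4.8, 2.9) after, so it travelled √(2.6² + 0.1²) ≈ 2.6 units.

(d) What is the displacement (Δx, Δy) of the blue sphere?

(-0.8, -2.2)

The blue sphere started near (7.4, 3.9) and ended near (6.6, 1.7).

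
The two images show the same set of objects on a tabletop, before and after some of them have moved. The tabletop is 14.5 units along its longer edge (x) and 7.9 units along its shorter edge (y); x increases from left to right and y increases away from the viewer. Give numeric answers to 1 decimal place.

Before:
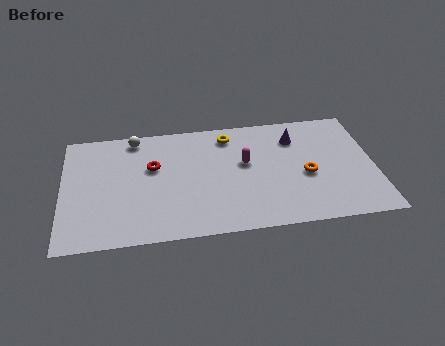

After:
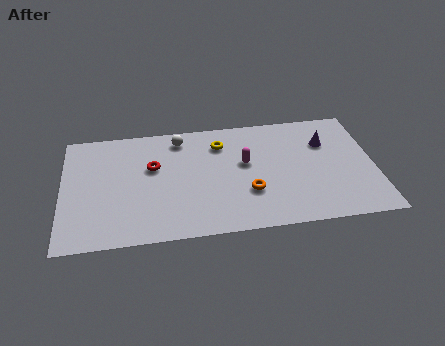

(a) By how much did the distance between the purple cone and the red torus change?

+1.3

The distance was about 6.8 in the first image and 8.1 in the second, so they moved 1.3 units further apart.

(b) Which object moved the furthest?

the orange torus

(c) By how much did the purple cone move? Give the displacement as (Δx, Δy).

(1.4, -0.5)

The purple cone was at about (10.9, 6.0) and moved to about (12.3, 5.5).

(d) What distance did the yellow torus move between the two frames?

0.6

The yellow torus was near (7.8, 6.6) before and (7.4, 6.1) after, so it travelled √(0.4² + 0.5²) ≈ 0.6 units.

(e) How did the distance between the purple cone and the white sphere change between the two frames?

-0.7

The distance was about 7.6 in the first image and 6.9 in the second, so they moved 0.7 units closer together.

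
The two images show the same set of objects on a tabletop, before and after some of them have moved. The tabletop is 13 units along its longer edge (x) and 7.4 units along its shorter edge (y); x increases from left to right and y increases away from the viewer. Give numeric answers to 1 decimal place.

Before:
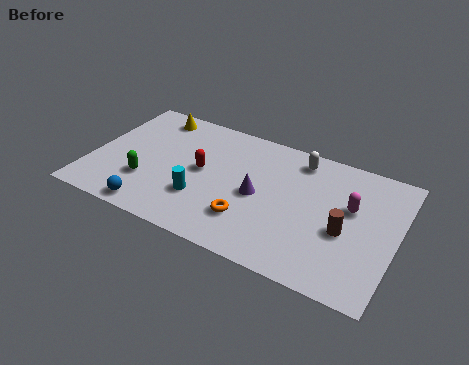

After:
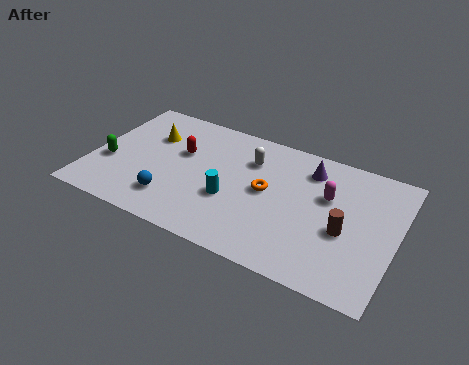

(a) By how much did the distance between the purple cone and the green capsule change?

+4.0

They were about 4.9 units apart before and 8.9 after — 4.0 units further apart.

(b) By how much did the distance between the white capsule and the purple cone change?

-0.6

Before: roughly 3.1 units apart; after: 2.5. That's 0.6 units closer together.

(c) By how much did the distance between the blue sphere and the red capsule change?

-0.6

Before: roughly 3.5 units apart; after: 2.9. That's 0.6 units closer together.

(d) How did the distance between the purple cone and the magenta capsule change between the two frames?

-2.4

The distance was about 3.9 in the first image and 1.5 in the second, so they moved 2.4 units closer together.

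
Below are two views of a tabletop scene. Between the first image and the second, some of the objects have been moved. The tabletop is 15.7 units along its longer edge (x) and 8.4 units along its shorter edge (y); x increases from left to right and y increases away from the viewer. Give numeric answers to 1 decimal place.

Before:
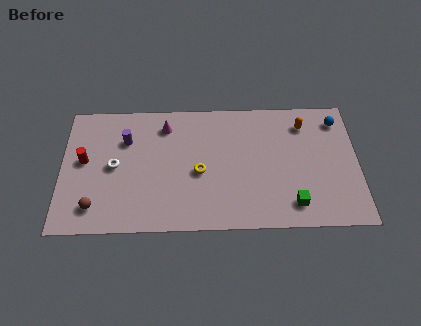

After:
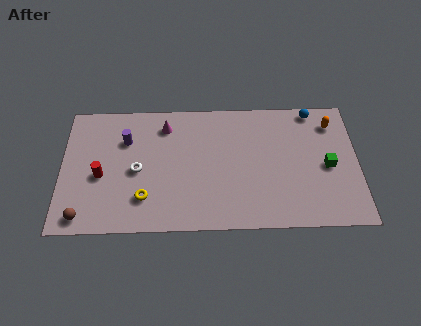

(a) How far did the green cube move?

3.1

From (12.2, 1.5) to (14.1, 3.9), the green cube covered √(1.9² + 2.4²) ≈ 3.1 units.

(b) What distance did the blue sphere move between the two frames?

1.5

The blue sphere was near (14.7, 6.9) before and (13.4, 7.6) after, so it travelled √(1.3² + 0.7²) ≈ 1.5 units.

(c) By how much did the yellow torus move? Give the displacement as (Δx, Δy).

(-2.9, -1.6)

From the two frames, the yellow torus sits at roughly (7.3, 3.7) before and (4.4, 2.1) after.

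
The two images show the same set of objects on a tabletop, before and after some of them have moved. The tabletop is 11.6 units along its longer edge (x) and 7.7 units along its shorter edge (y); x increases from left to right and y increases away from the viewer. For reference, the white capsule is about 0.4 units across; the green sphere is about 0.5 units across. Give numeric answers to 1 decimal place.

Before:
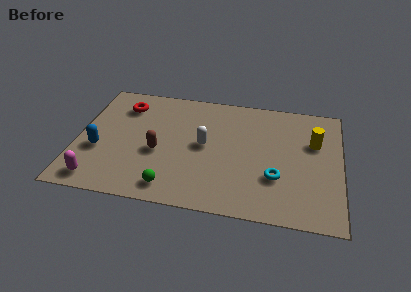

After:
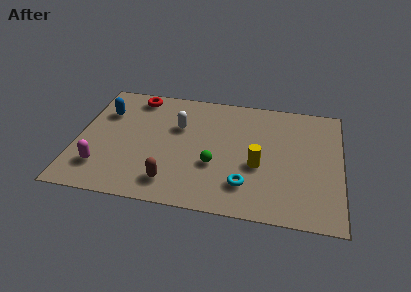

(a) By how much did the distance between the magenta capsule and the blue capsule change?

+1.7

Before: roughly 1.9 units apart; after: 3.6. That's 1.7 units further apart.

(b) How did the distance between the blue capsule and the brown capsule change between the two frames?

+2.5

The distance was about 2.6 in the first image and 5.1 in the second, so they moved 2.5 units further apart.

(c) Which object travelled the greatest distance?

the yellow cylinder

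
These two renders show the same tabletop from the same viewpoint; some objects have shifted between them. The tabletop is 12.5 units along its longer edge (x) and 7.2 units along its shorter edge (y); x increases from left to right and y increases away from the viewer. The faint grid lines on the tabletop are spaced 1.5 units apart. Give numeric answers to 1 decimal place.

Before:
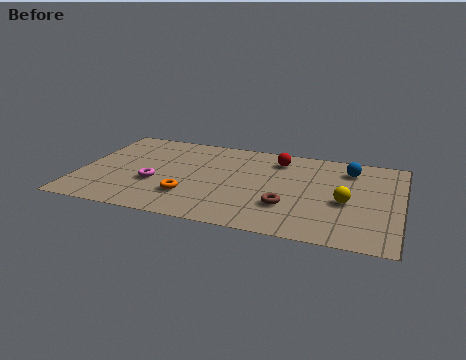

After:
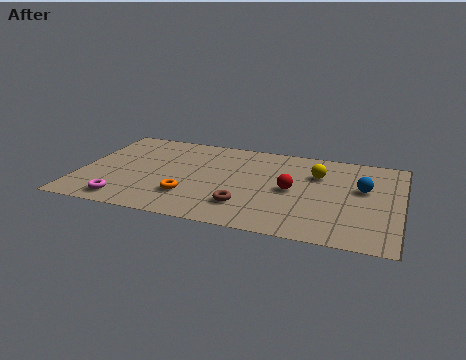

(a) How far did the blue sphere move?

1.5

The blue sphere moved from about (10.4, 5.7) to (11.0, 4.3), a distance of √(0.6² + 1.4²) ≈ 1.5.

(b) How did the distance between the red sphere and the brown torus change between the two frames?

-1.2

Before: roughly 3.6 units apart; after: 2.4. That's 1.2 units closer together.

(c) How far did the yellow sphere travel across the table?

2.2

The yellow sphere moved from about (10.4, 3.1) to (9.2, 5.0), a distance of √(1.2² + 1.9²) ≈ 2.2.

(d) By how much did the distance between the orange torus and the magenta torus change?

+1.0

Before: roughly 1.6 units apart; after: 2.6. That's 1.0 units further apart.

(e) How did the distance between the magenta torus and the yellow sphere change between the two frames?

+0.8

The distance was about 7.4 in the first image and 8.2 in the second, so they moved 0.8 units further apart.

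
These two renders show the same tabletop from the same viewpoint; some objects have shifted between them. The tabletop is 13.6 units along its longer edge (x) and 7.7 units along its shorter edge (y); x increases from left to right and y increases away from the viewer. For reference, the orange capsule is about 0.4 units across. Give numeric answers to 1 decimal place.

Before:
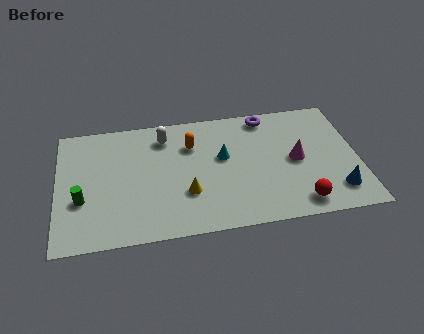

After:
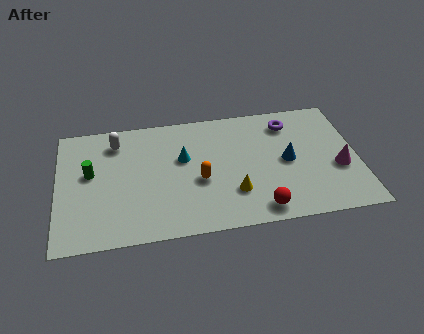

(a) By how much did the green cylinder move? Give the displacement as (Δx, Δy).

(0.4, 1.6)

The green cylinder was at about (1.1, 2.8) and moved to about (1.5, 4.4).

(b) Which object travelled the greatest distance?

the blue cone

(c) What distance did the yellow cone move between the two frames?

2.1

From (5.8, 2.5) to (7.9, 2.2), the yellow cone covered √(2.1² + 0.3²) ≈ 2.1 units.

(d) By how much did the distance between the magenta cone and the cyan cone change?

+3.8

Before: roughly 3.4 units apart; after: 7.2. That's 3.8 units further apart.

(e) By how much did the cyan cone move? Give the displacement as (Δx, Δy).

(-1.8, 0.2)

From the two frames, the cyan cone sits at roughly (7.5, 4.5) before and (5.7, 4.7) after.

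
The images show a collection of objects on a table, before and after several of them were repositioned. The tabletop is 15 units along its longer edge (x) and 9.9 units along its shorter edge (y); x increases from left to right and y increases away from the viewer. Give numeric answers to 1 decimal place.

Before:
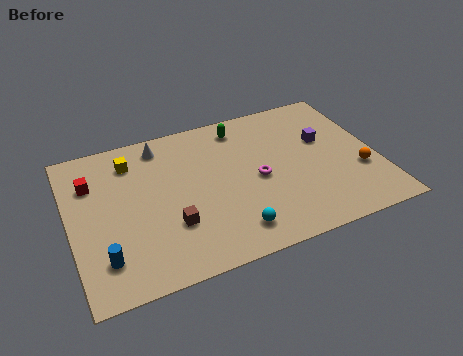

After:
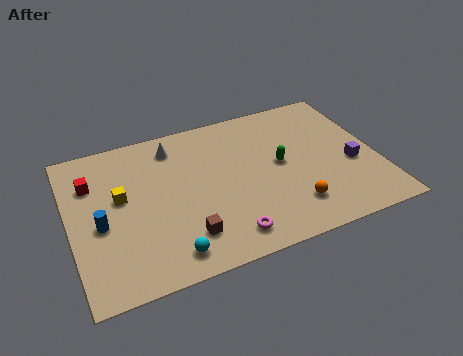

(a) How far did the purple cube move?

2.4

The purple cube moved from about (12.6, 6.1) to (13.7, 4.0), a distance of √(1.1² + 2.1²) ≈ 2.4.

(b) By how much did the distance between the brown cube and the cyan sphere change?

-1.9

Before: roughly 3.1 units apart; after: 1.2. That's 1.9 units closer together.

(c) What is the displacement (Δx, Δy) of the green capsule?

(1.6, -3.2)

The green capsule started near (8.7, 8.4) and ended near (10.3, 5.2).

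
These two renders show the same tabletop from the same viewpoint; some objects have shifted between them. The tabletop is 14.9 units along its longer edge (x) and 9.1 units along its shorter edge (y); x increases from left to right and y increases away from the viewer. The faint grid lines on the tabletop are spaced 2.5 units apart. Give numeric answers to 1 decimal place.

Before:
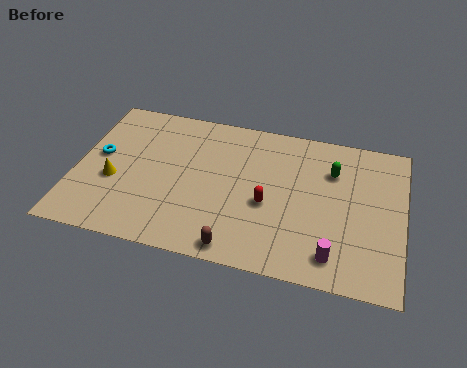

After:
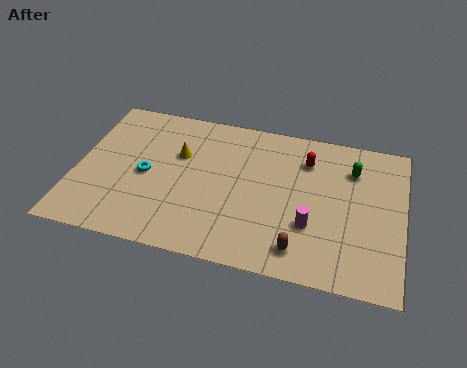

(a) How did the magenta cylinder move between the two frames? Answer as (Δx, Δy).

(-1.1, 1.5)

The magenta cylinder was at about (11.9, 1.5) and moved to about (10.8, 3.0).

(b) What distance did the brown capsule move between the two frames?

2.9

The brown capsule moved from about (7.6, 0.9) to (10.4, 1.5), a distance of √(2.8² + 0.6²) ≈ 2.9.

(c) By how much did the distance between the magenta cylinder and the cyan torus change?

-3.7

The distance was about 11.4 in the first image and 7.7 in the second, so they moved 3.7 units closer together.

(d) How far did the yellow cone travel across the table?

3.6

From (1.8, 3.6) to (4.6, 5.9), the yellow cone covered √(2.8² + 2.3²) ≈ 3.6 units.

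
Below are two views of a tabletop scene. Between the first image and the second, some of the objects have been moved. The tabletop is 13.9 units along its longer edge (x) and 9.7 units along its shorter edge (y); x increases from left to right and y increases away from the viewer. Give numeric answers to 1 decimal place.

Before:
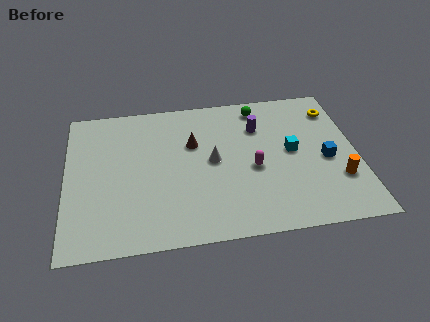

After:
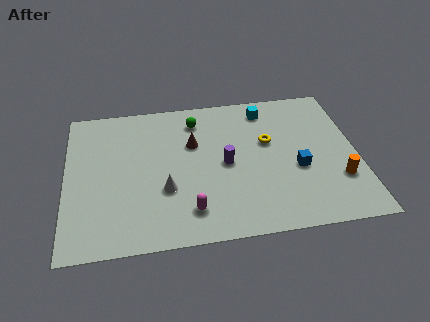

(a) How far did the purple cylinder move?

2.9

The purple cylinder moved from about (9.3, 7.0) to (7.6, 4.7), a distance of √(1.7² + 2.3²) ≈ 2.9.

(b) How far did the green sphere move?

3.1

The green sphere moved from about (9.4, 8.4) to (6.3, 7.9), a distance of √(3.1² + 0.5²) ≈ 3.1.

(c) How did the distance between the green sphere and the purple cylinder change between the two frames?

+2.1

Before: roughly 1.4 units apart; after: 3.5. That's 2.1 units further apart.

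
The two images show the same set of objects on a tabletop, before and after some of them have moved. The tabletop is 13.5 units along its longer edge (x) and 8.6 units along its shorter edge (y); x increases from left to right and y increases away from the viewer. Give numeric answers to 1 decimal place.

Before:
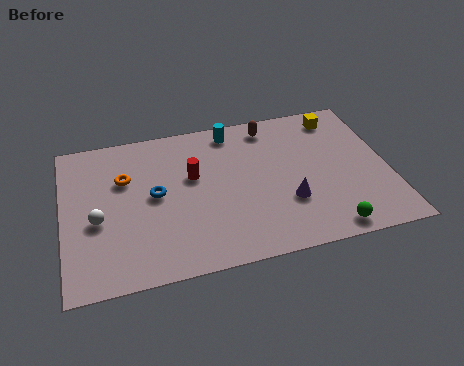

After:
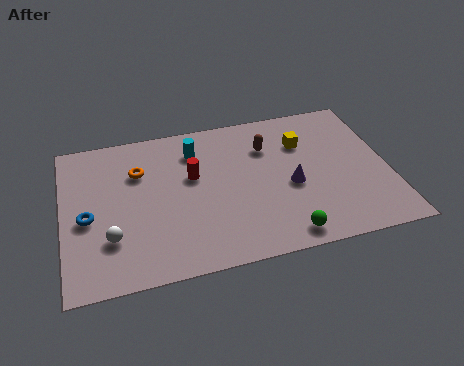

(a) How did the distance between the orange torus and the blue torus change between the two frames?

+1.4

They were about 1.7 units apart before and 3.1 after — 1.4 units further apart.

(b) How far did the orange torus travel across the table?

0.7

The orange torus was near (2.6, 5.7) before and (3.2, 6.0) after, so it travelled √(0.6² + 0.3²) ≈ 0.7 units.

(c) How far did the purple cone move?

0.9

The purple cone moved from about (9.2, 2.8) to (9.4, 3.7), a distance of √(0.2² + 0.9²) ≈ 0.9.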